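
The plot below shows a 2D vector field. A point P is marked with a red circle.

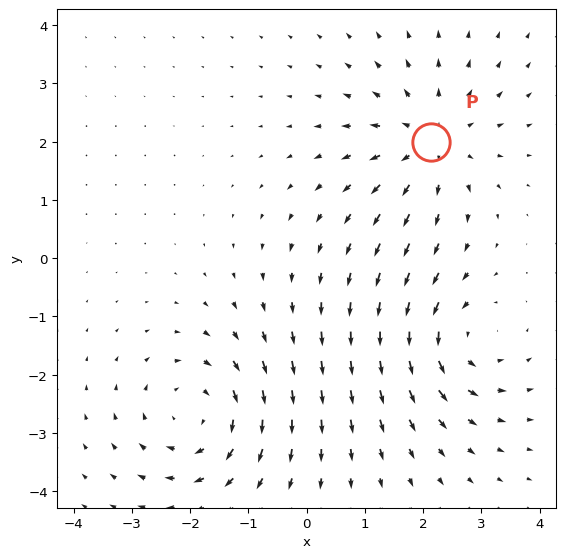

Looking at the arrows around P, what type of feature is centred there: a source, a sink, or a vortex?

At P (2.1, 2.0) the arrows spread outward. Divergence about +5, curl ≈0 — positive divergence with near-zero curl is a source.

source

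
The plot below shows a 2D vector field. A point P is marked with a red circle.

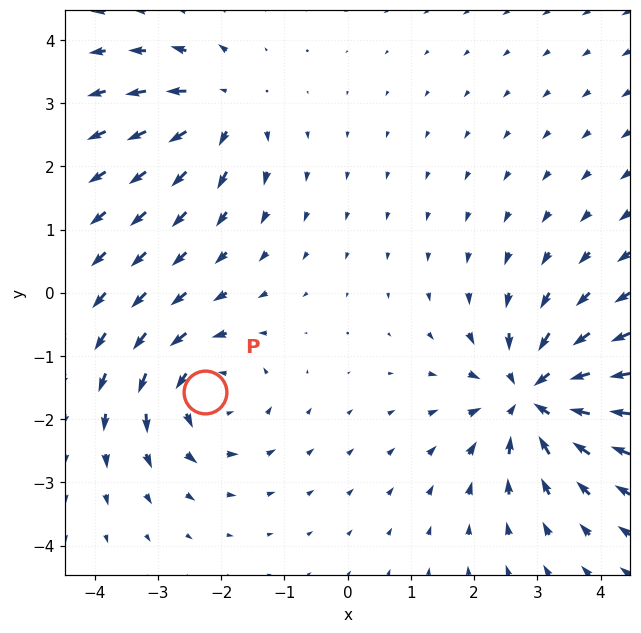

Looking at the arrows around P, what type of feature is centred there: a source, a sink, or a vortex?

vortex

At P (-2.3, -1.6) the arrows circulate counterclockwise. Divergence ≈0, curl about +4 — near-zero divergence with nonzero curl is a vortex.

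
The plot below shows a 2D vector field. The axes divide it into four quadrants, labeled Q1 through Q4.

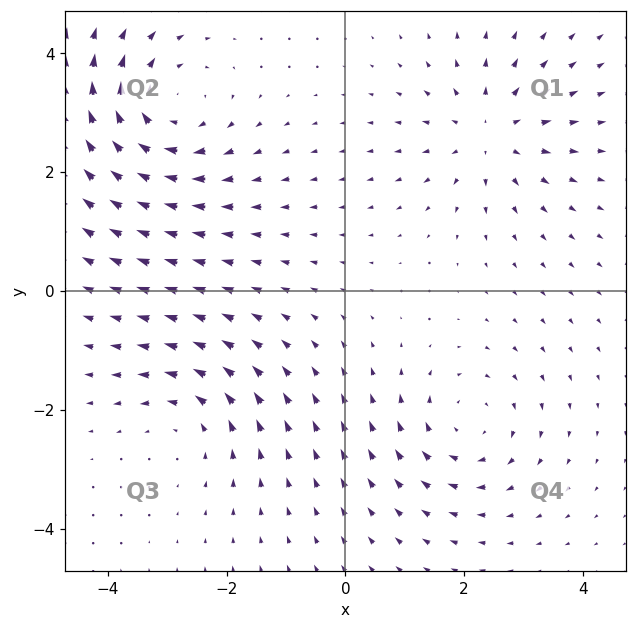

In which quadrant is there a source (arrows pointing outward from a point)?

The source sits at approximately (2.4, 2.7), which lies in quadrant Q1. The divergence there is about +3, positive as expected for a source.

Q1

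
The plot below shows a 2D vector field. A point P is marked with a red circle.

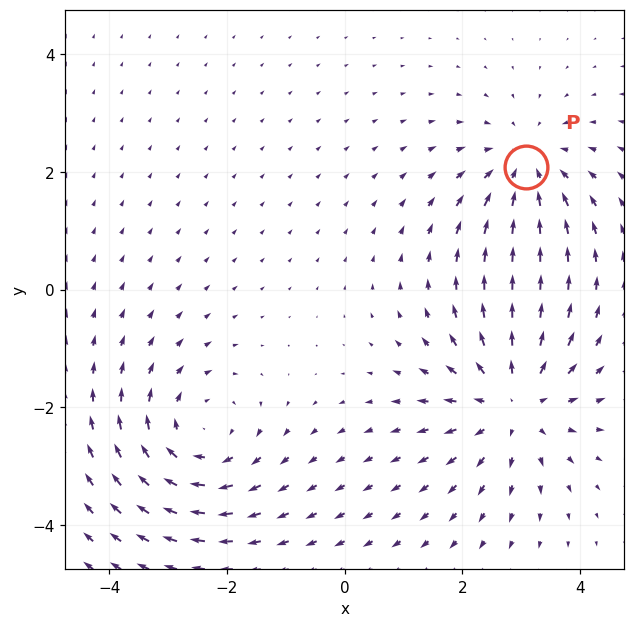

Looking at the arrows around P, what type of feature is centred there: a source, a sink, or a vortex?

sink

At P (3.1, 2.1) the arrows converge inward. Divergence about -3, curl ≈0 — negative divergence with near-zero curl is a sink.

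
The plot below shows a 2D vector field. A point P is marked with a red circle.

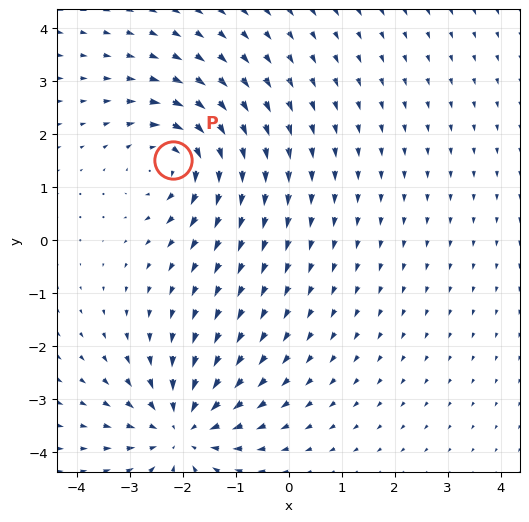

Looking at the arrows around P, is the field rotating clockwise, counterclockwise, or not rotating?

Near P at (-2.2, 1.5) the arrows circulate clockwise. The curl (z-component) there is about -3; negative curl means clockwise rotation.

clockwise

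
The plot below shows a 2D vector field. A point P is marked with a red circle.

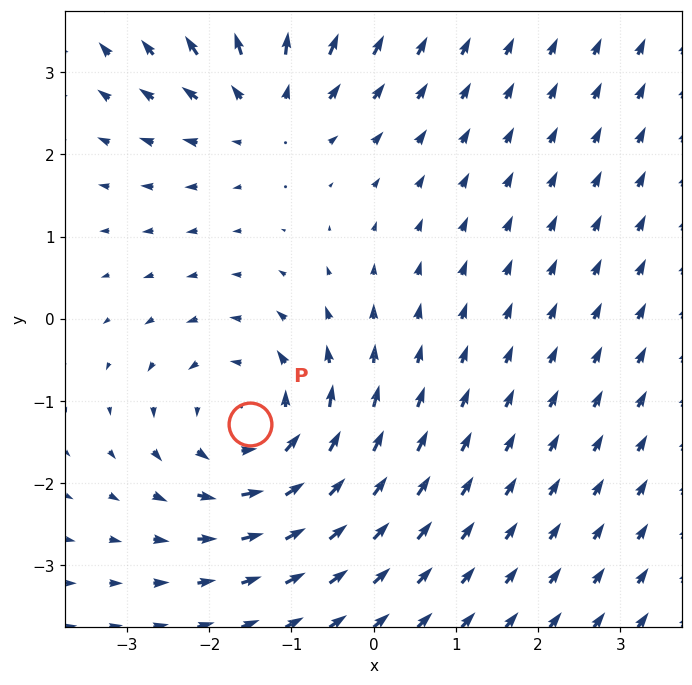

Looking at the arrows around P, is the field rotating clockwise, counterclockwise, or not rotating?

Near P at (-1.5, -1.3) the arrows circulate counterclockwise. The curl (z-component) there is about +3; positive curl means counterclockwise rotation.

counterclockwise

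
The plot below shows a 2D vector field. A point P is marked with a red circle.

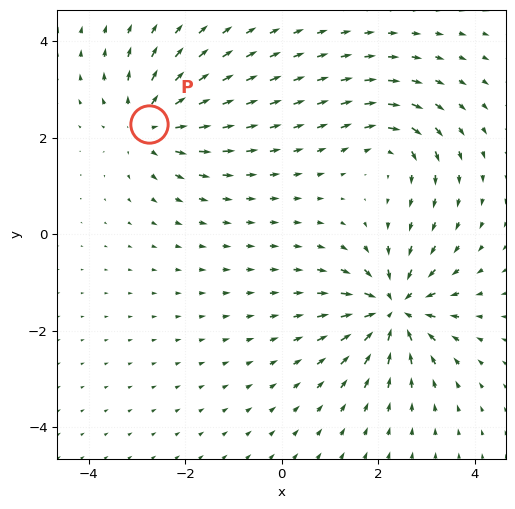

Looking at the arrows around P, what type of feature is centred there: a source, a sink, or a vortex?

At P (-2.8, 2.3) the arrows spread outward. Divergence about +4, curl ≈0 — positive divergence with near-zero curl is a source.

source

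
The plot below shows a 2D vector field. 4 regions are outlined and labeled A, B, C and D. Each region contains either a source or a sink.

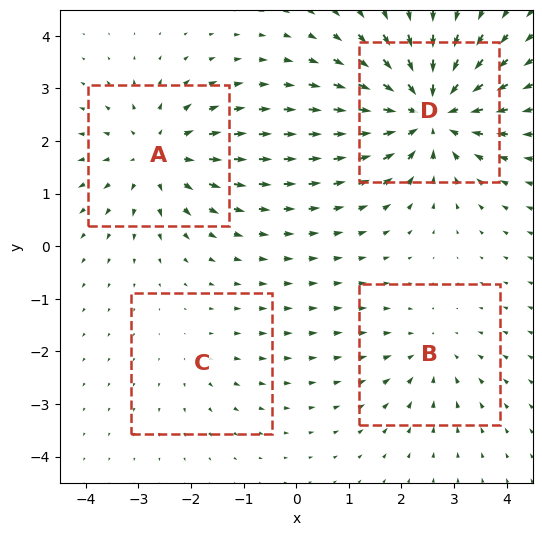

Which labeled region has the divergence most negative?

Divergence at each region's feature centre — A: about +5, B: about -3, C: about +2, D: about -7. Region D is most negative.

D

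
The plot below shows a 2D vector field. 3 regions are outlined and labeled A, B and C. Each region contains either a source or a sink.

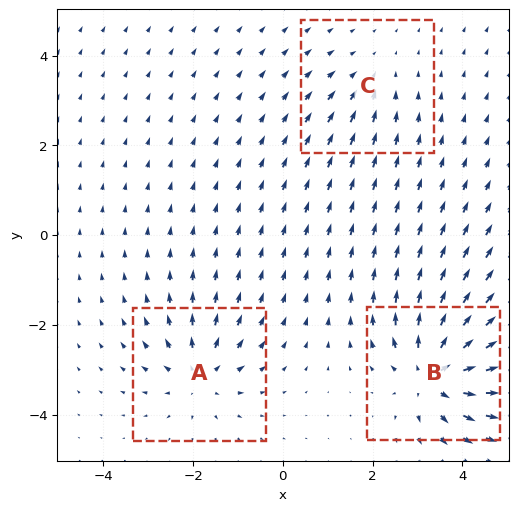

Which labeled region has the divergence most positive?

Divergence at each region's feature centre — A: about +4, B: about +6, C: about -2. Region B is most positive.

B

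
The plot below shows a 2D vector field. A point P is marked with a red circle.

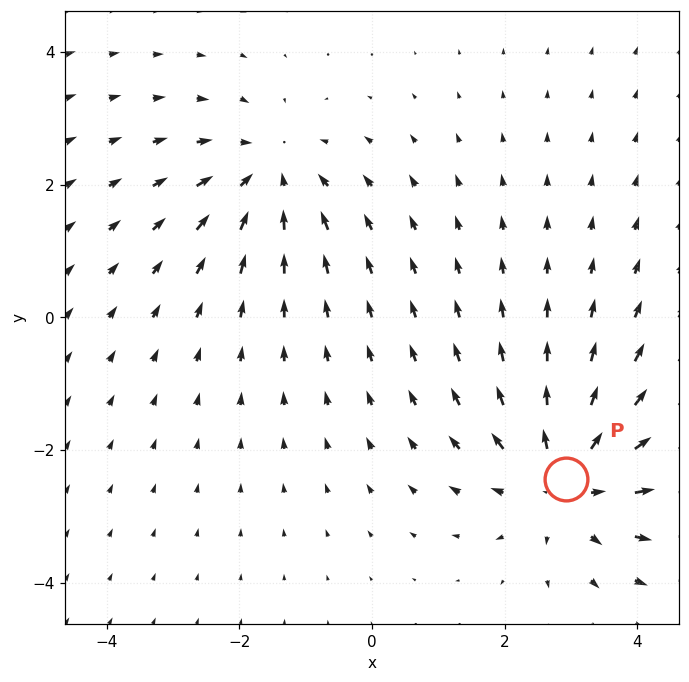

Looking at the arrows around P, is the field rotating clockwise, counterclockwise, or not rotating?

Near P at (2.9, -2.4) the arrows show no circulation. The curl there is ≈0.

not rotating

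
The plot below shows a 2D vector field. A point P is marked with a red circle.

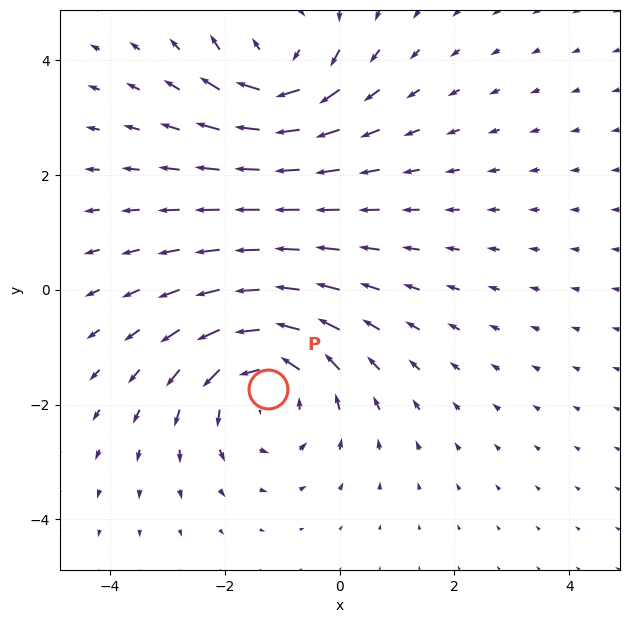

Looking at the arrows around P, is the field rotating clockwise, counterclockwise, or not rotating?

counterclockwise

Near P at (-1.2, -1.7) the arrows circulate counterclockwise. The curl (z-component) there is about +4; positive curl means counterclockwise rotation.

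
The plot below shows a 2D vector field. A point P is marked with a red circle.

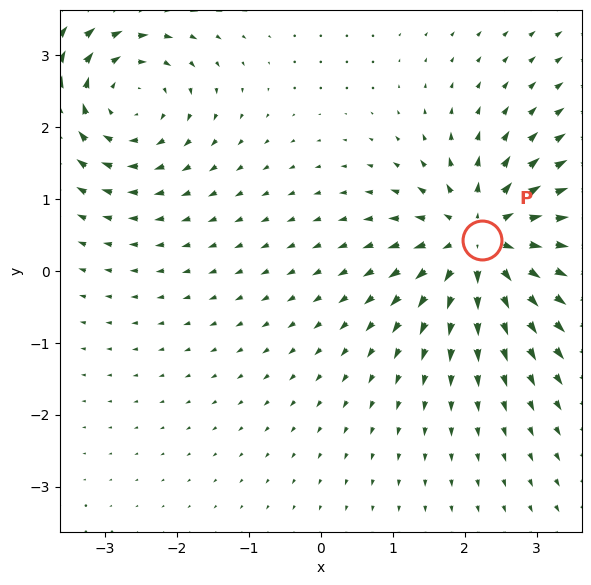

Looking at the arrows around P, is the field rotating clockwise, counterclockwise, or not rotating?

not rotating

Near P at (2.2, 0.4) the arrows show no circulation. The curl there is ≈0.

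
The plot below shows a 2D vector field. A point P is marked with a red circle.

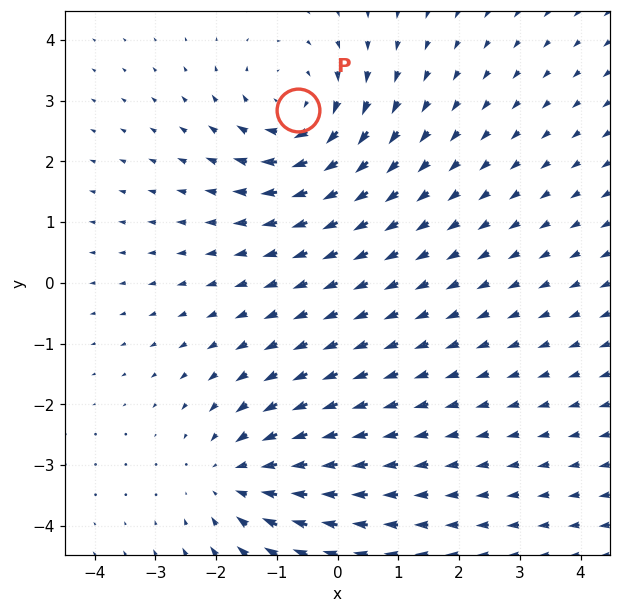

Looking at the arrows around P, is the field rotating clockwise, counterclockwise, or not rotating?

clockwise

Near P at (-0.6, 2.8) the arrows circulate clockwise. The curl (z-component) there is about -3; negative curl means clockwise rotation.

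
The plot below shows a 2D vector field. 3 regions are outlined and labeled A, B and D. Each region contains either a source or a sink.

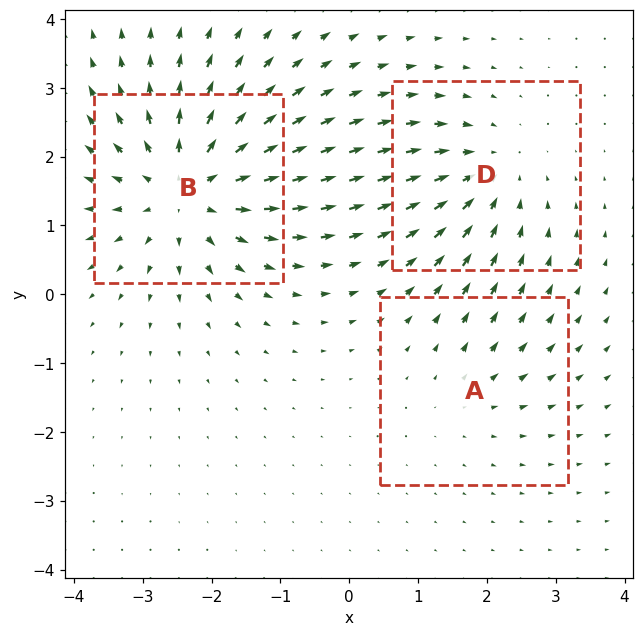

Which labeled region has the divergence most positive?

Divergence at each region's feature centre — A: about +2, B: about +5, D: about -3. Region B is most positive.

B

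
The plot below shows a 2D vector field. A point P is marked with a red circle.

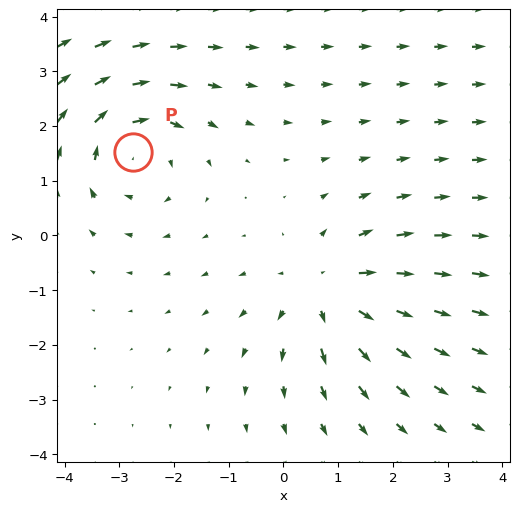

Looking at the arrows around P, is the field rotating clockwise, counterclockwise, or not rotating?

clockwise

Near P at (-2.7, 1.5) the arrows circulate clockwise. The curl (z-component) there is about -3; negative curl means clockwise rotation.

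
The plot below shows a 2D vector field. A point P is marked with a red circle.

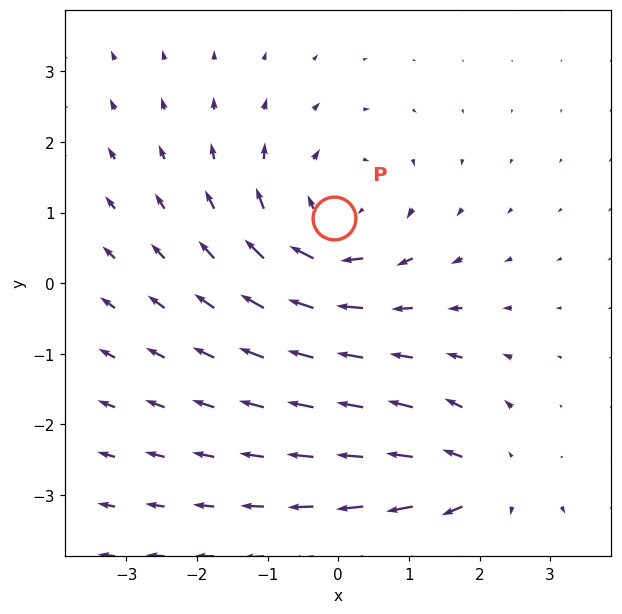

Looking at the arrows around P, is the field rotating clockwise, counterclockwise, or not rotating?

clockwise

Near P at (-0.1, 0.9) the arrows circulate clockwise. The curl (z-component) there is about -3; negative curl means clockwise rotation.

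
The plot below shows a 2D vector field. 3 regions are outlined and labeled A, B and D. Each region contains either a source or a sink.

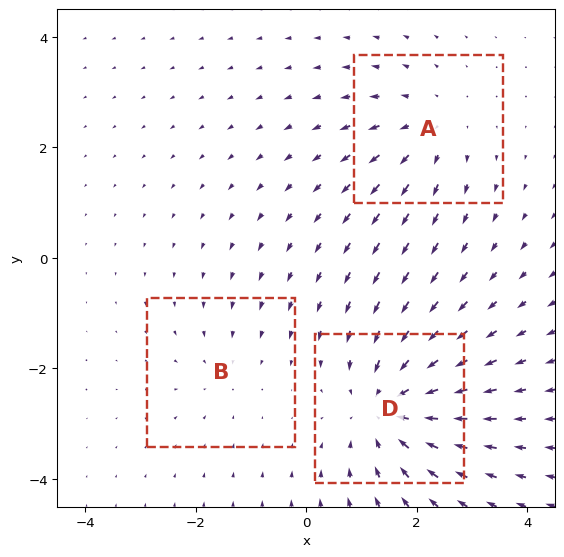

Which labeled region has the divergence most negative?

Divergence at each region's feature centre — A: about +3, B: about -2, D: about -4. Region D is most negative.

D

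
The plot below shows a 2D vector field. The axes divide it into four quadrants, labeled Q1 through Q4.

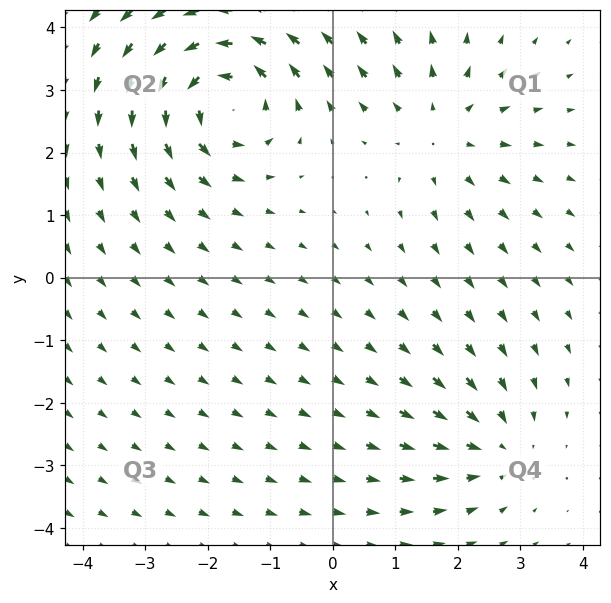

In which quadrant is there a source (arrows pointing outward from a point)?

The source sits at approximately (1.7, 2.4), which lies in quadrant Q1. The divergence there is about +3, positive as expected for a source.

Q1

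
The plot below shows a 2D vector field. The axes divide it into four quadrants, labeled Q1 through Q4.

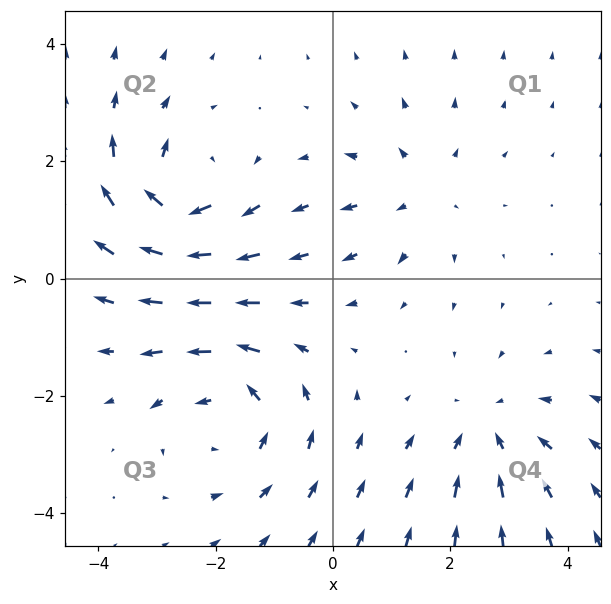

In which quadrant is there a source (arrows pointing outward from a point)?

Q1

The source sits at approximately (1.5, 1.5), which lies in quadrant Q1. The divergence there is about +3, positive as expected for a source.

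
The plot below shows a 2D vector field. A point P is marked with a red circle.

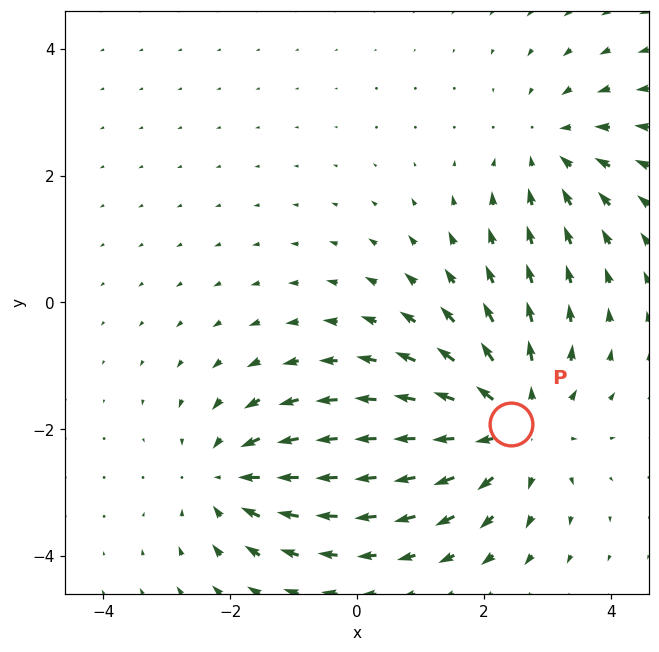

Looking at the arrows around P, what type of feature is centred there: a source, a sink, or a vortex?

At P (2.4, -1.9) the arrows spread outward. Divergence about +4, curl ≈0 — positive divergence with near-zero curl is a source.

source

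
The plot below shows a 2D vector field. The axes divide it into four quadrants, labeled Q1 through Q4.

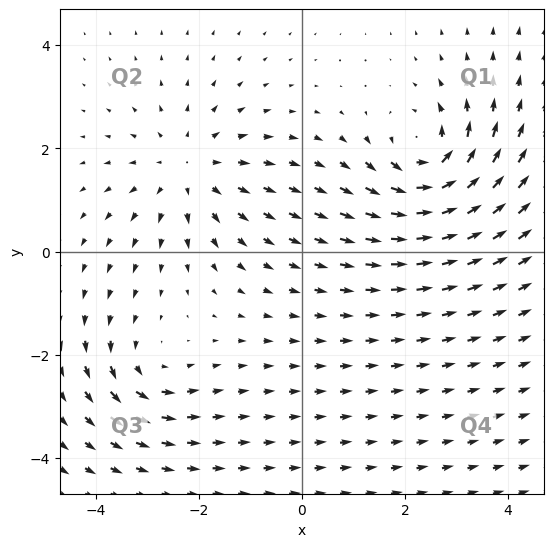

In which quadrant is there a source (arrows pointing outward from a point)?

Q2

The source sits at approximately (-2.2, 1.6), which lies in quadrant Q2. The divergence there is about +3, positive as expected for a source.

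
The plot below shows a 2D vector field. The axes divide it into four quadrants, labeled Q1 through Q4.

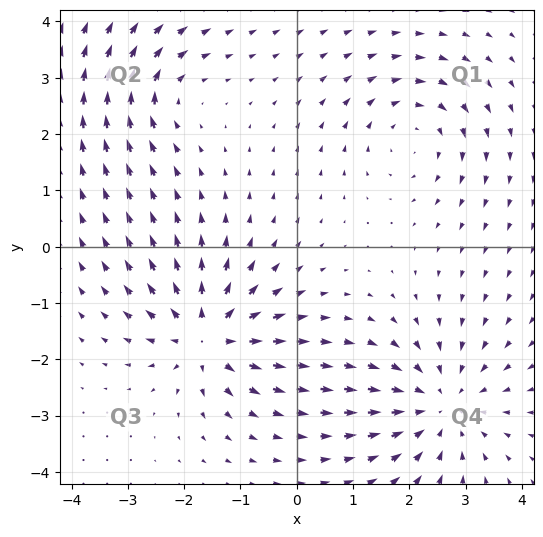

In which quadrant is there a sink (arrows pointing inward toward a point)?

The sink sits at approximately (2.6, -2.8), which lies in quadrant Q4. The divergence there is about -4, negative as expected for a sink.

Q4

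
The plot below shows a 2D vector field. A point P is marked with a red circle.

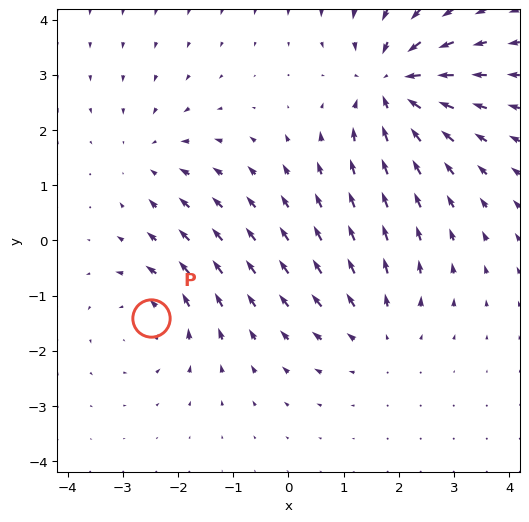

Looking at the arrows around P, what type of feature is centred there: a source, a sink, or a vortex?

vortex

At P (-2.5, -1.4) the arrows circulate counterclockwise. Divergence ≈0, curl about +3 — near-zero divergence with nonzero curl is a vortex.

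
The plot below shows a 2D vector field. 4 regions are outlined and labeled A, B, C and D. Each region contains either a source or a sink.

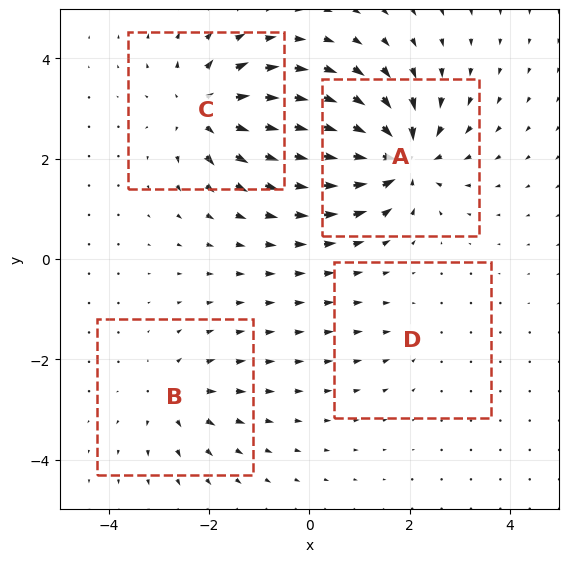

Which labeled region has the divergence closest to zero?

Divergence at each region's feature centre — A: about -8, B: about +4, C: about +7, D: about -2. Region D is closest to zero.

D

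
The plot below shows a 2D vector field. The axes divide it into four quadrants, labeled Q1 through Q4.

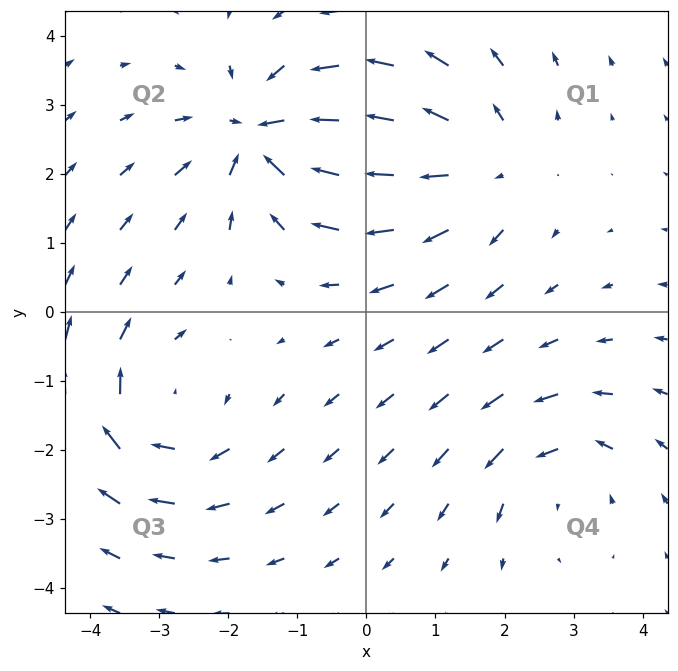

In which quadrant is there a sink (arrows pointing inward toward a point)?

The sink sits at approximately (-1.5, 2.6), which lies in quadrant Q2. The divergence there is about -6, negative as expected for a sink.

Q2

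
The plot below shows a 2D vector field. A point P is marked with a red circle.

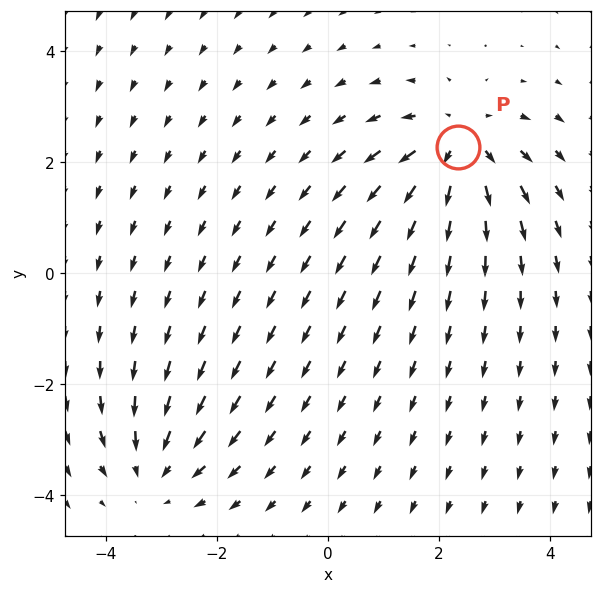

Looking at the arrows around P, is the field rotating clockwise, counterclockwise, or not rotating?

Near P at (2.3, 2.3) the arrows show no circulation. The curl there is ≈0.

not rotating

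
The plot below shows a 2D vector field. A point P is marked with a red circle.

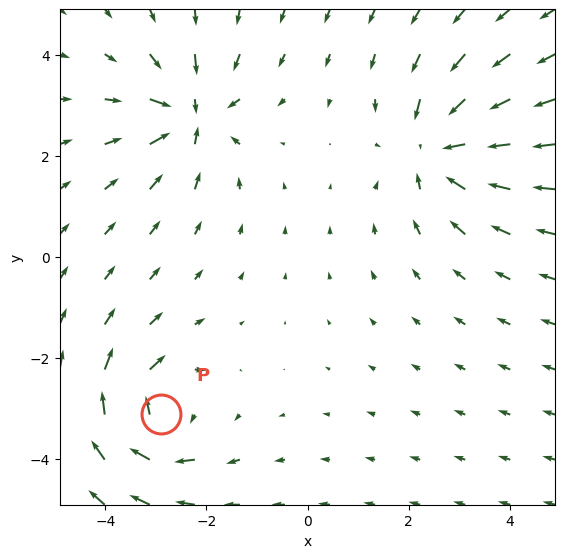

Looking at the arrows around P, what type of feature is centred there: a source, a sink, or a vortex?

At P (-2.9, -3.1) the arrows circulate clockwise. Divergence ≈0, curl about -6 — near-zero divergence with nonzero curl is a vortex.

vortex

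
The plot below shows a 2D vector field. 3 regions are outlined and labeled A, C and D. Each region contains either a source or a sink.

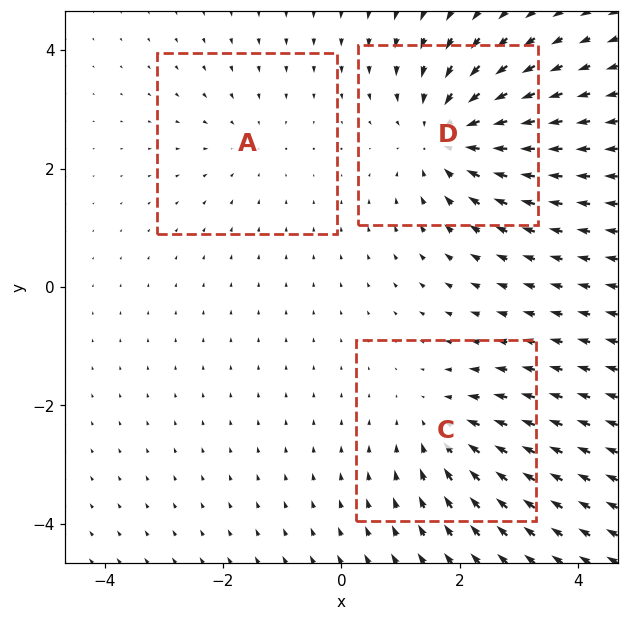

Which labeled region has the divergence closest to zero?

A

Divergence at each region's feature centre — A: about -2, C: about -3, D: about -4. Region A is closest to zero.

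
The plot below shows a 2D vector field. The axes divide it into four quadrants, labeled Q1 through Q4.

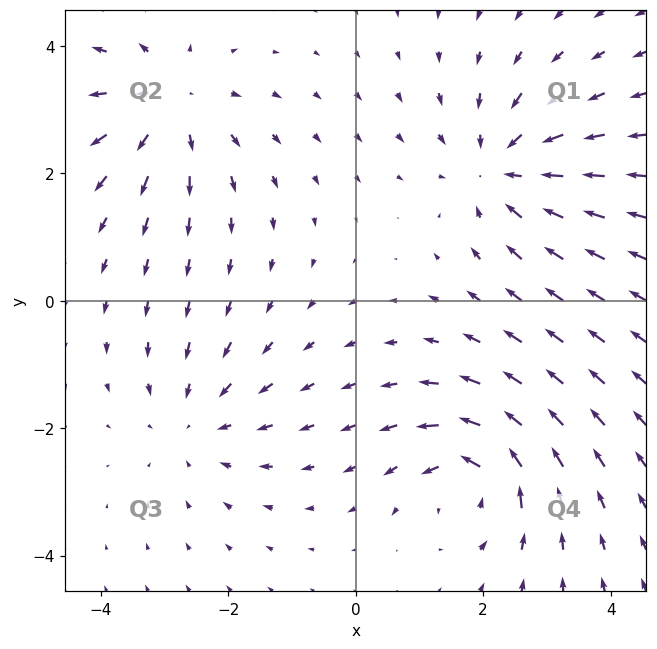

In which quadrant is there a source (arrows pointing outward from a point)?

Q2

The source sits at approximately (-2.9, 3.1), which lies in quadrant Q2. The divergence there is about +4, positive as expected for a source.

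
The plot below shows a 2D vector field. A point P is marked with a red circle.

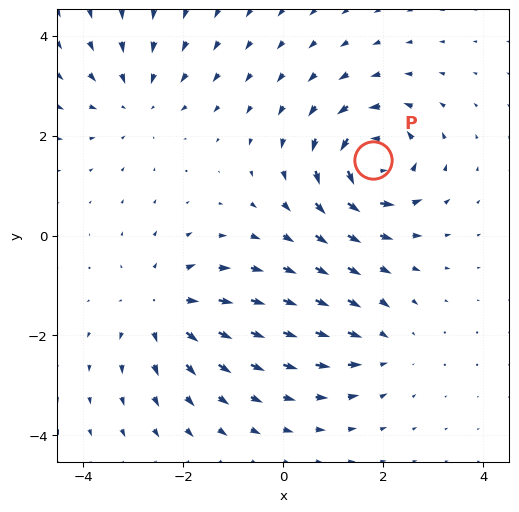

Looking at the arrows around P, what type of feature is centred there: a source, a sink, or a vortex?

At P (1.8, 1.5) the arrows circulate counterclockwise. Divergence ≈0, curl about +7 — near-zero divergence with nonzero curl is a vortex.

vortex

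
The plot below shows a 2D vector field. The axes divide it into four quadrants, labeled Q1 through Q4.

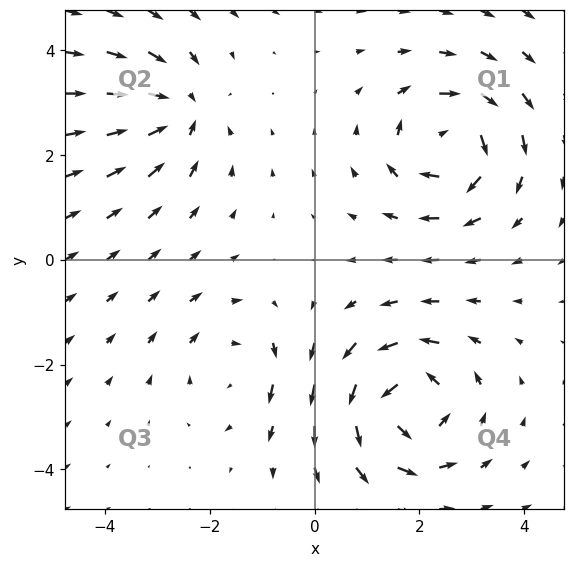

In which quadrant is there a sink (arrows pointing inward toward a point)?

The sink sits at approximately (-2.5, 2.8), which lies in quadrant Q2. The divergence there is about -5, negative as expected for a sink.

Q2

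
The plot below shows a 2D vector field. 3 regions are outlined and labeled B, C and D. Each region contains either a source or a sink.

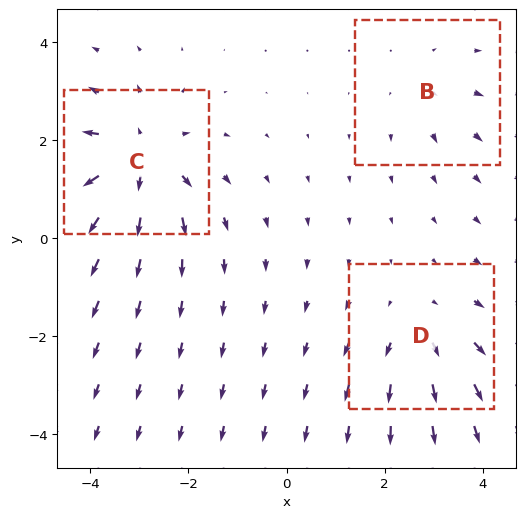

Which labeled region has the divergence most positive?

Divergence at each region's feature centre — B: about +2, C: about +5, D: about +3. Region C is most positive.

C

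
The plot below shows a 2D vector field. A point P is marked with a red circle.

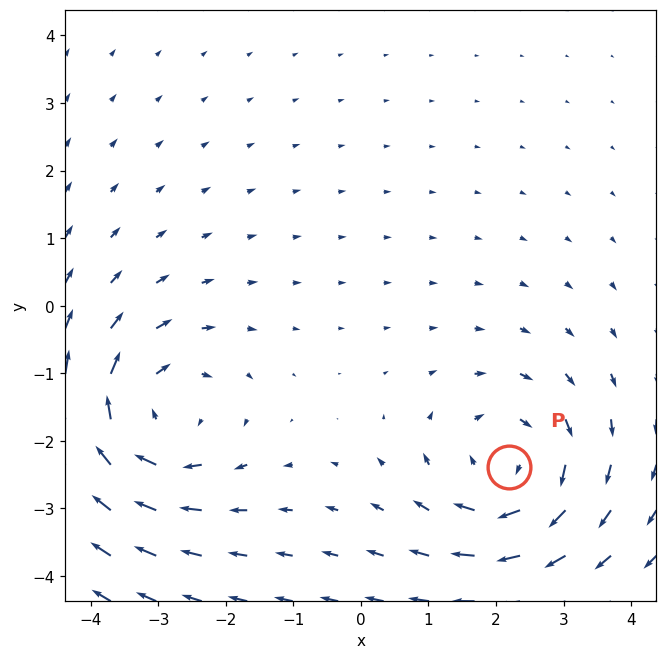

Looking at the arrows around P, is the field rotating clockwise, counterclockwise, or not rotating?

clockwise

Near P at (2.2, -2.4) the arrows circulate clockwise. The curl (z-component) there is about -4; negative curl means clockwise rotation.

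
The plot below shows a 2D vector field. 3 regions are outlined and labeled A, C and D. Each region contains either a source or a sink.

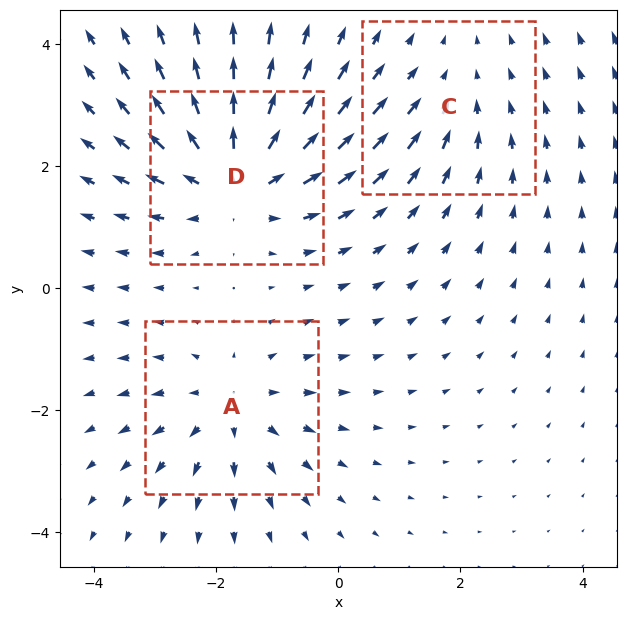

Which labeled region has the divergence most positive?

D

Divergence at each region's feature centre — A: about +3, C: about -2, D: about +5. Region D is most positive.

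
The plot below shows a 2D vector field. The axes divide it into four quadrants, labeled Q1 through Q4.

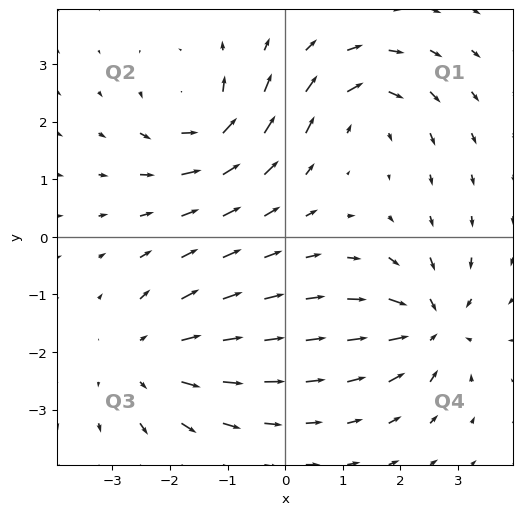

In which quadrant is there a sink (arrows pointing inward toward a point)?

The sink sits at approximately (2.5, -1.5), which lies in quadrant Q4. The divergence there is about -7, negative as expected for a sink.

Q4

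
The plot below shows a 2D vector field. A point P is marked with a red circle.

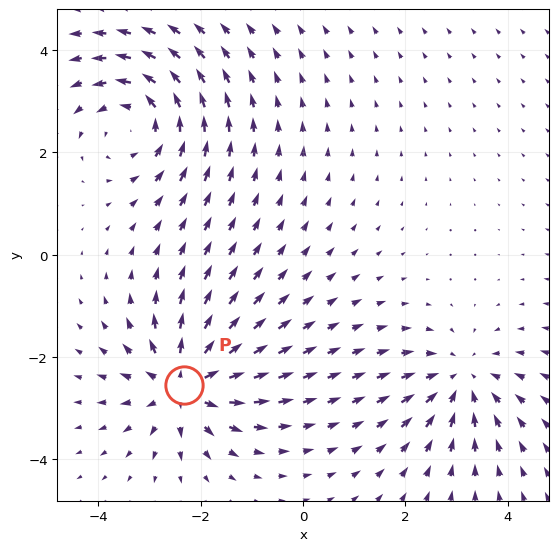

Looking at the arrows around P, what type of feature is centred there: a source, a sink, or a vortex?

source

At P (-2.3, -2.5) the arrows spread outward. Divergence about +6, curl ≈0 — positive divergence with near-zero curl is a source.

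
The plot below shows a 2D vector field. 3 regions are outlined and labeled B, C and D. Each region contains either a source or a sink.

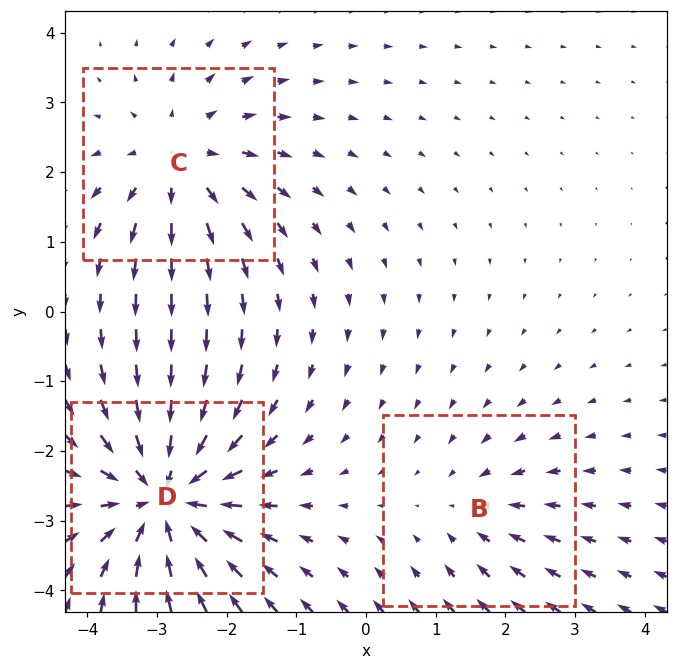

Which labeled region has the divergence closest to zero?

B

Divergence at each region's feature centre — B: about -2, C: about +3, D: about -5. Region B is closest to zero.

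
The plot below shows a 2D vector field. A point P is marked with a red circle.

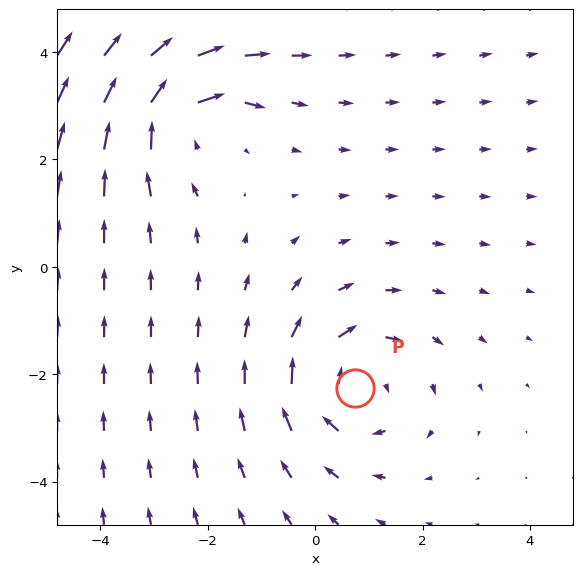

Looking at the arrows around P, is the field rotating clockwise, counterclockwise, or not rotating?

clockwise

Near P at (0.7, -2.3) the arrows circulate clockwise. The curl (z-component) there is about -4; negative curl means clockwise rotation.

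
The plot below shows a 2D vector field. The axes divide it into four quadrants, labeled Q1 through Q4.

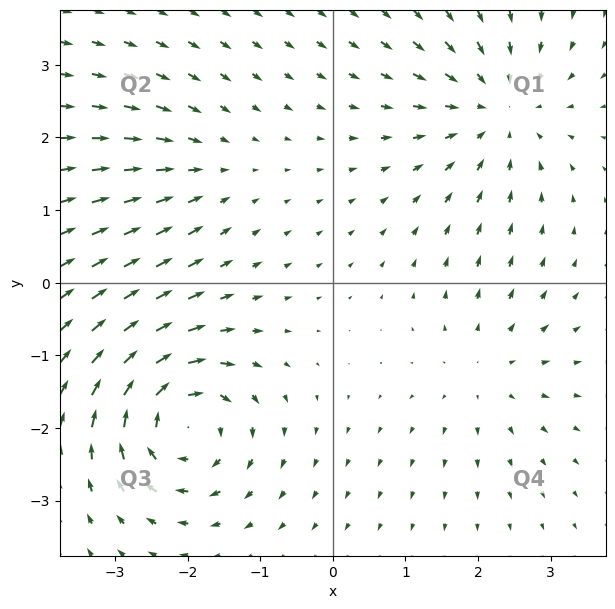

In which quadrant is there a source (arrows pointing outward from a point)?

The source sits at approximately (2.1, -1.2), which lies in quadrant Q4. The divergence there is about +3, positive as expected for a source.

Q4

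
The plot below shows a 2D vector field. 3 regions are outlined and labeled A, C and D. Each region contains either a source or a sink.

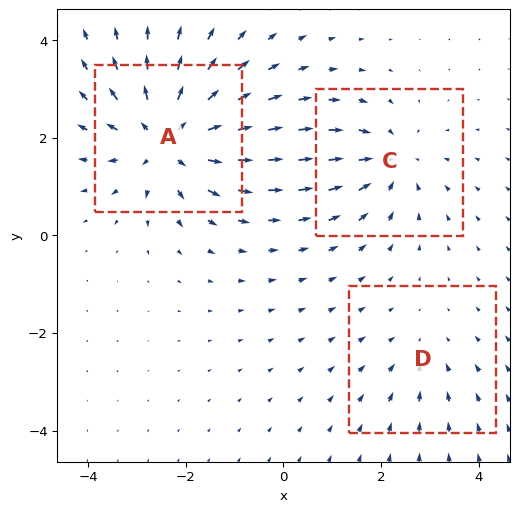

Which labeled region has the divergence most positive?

Divergence at each region's feature centre — A: about +5, C: about -3, D: about -2. Region A is most positive.

A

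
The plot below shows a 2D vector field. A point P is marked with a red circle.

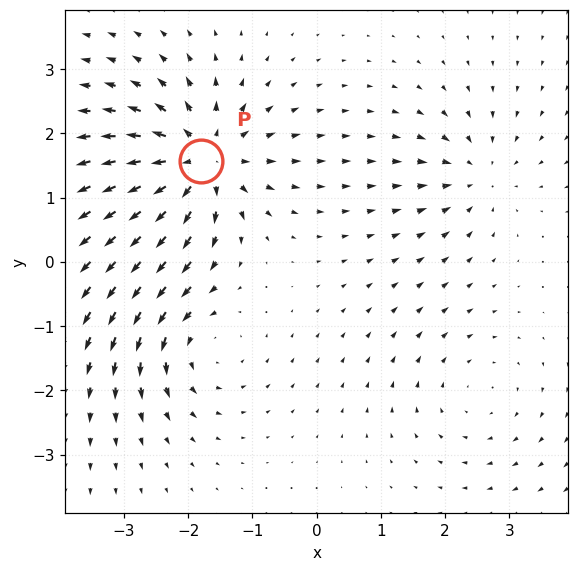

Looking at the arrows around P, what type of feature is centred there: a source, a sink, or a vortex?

source

At P (-1.8, 1.6) the arrows spread outward. Divergence about +7, curl ≈0 — positive divergence with near-zero curl is a source.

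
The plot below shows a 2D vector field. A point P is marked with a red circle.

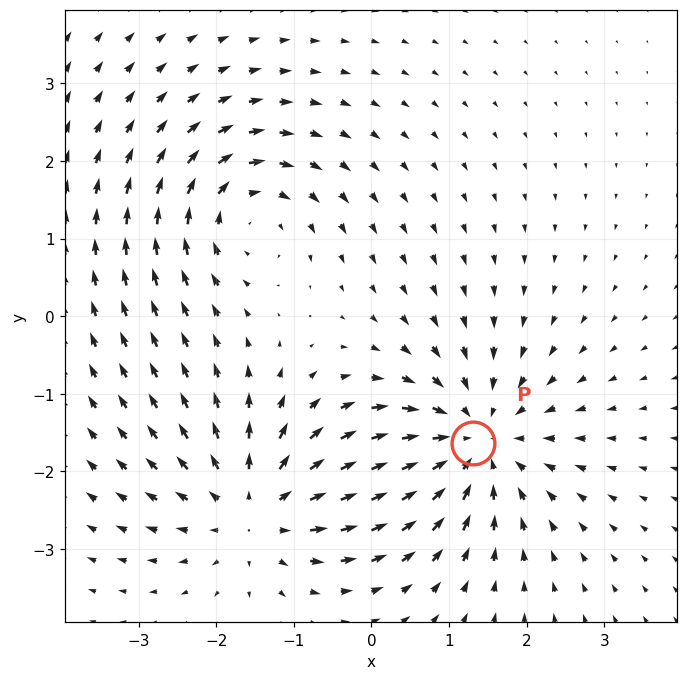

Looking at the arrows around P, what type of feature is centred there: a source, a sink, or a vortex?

At P (1.3, -1.6) the arrows converge inward. Divergence about -5, curl ≈0 — negative divergence with near-zero curl is a sink.

sink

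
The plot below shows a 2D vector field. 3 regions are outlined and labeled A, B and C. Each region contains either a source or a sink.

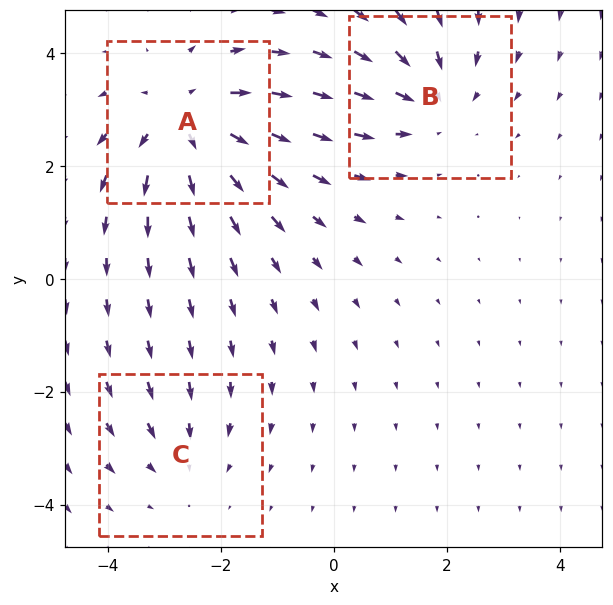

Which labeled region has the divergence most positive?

A

Divergence at each region's feature centre — A: about +4, B: about -3, C: about -2. Region A is most positive.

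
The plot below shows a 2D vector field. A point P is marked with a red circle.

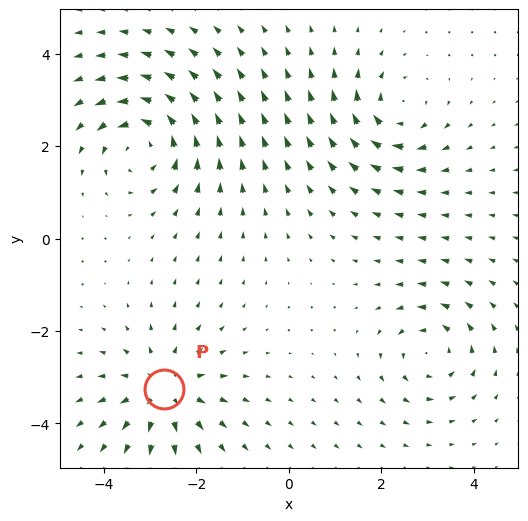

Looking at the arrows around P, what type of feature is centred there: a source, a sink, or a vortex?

At P (-2.7, -3.3) the arrows spread outward. Divergence about +4, curl ≈0 — positive divergence with near-zero curl is a source.

source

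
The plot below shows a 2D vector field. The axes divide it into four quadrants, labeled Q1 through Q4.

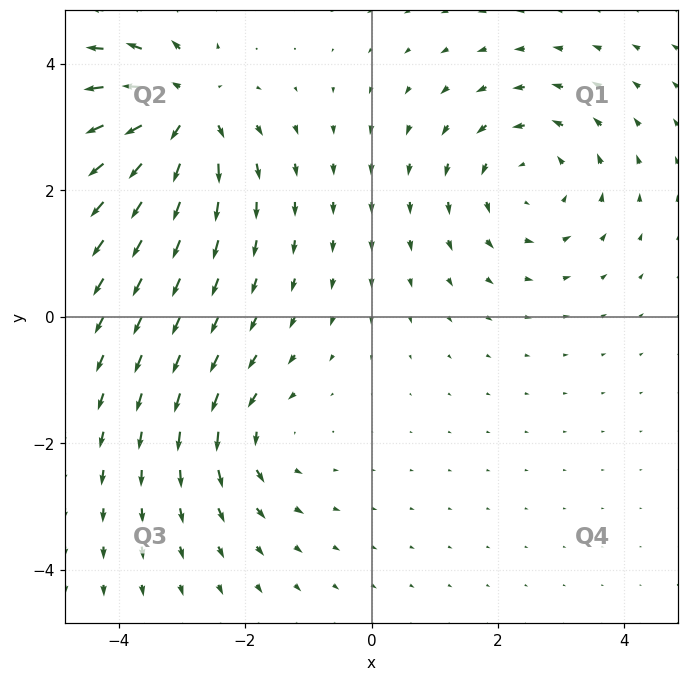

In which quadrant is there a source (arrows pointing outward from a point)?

Q2

The source sits at approximately (-3.0, 3.2), which lies in quadrant Q2. The divergence there is about +6, positive as expected for a source.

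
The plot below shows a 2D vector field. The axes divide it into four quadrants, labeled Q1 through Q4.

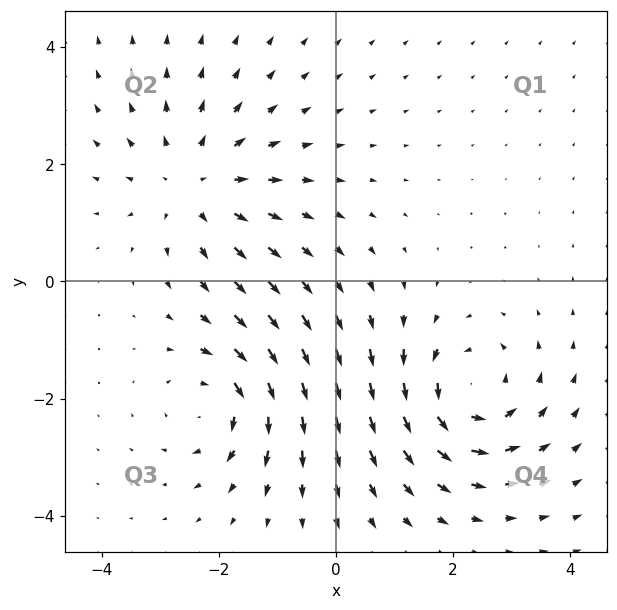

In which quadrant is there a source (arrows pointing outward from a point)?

The source sits at approximately (-2.4, 1.6), which lies in quadrant Q2. The divergence there is about +4, positive as expected for a source.

Q2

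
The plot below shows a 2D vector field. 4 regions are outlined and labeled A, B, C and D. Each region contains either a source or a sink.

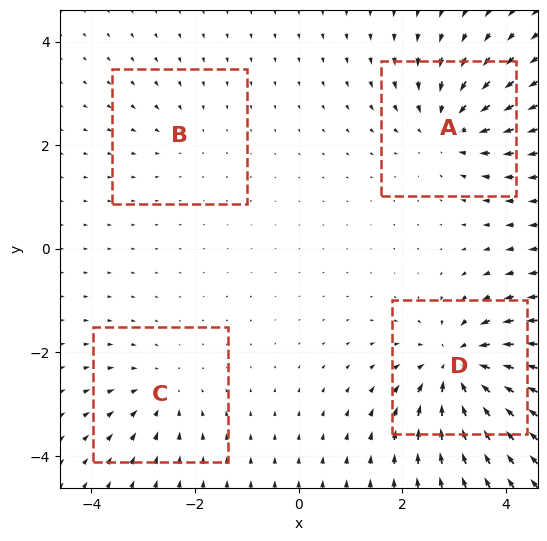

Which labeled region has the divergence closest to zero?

B

Divergence at each region's feature centre — A: about -6, B: about -2, C: about -4, D: about -8. Region B is closest to zero.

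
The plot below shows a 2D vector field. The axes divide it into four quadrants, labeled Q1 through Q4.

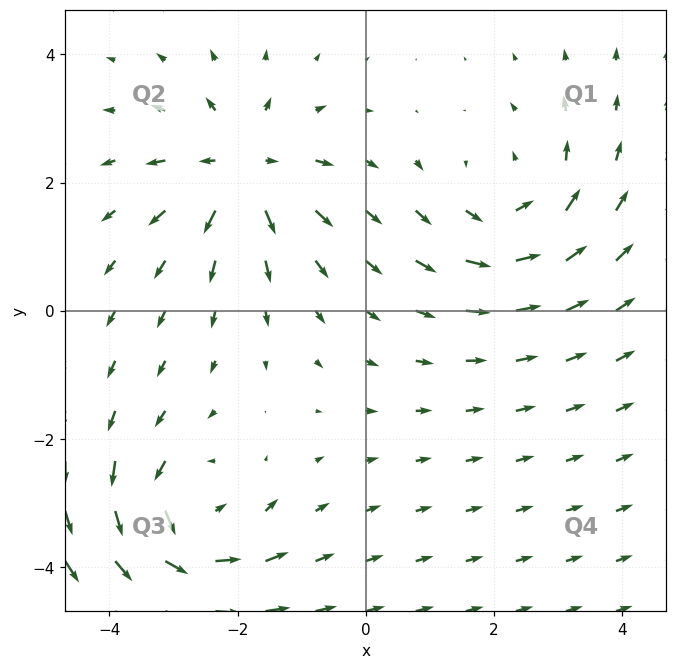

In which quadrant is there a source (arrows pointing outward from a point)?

The source sits at approximately (-1.9, 2.2), which lies in quadrant Q2. The divergence there is about +6, positive as expected for a source.

Q2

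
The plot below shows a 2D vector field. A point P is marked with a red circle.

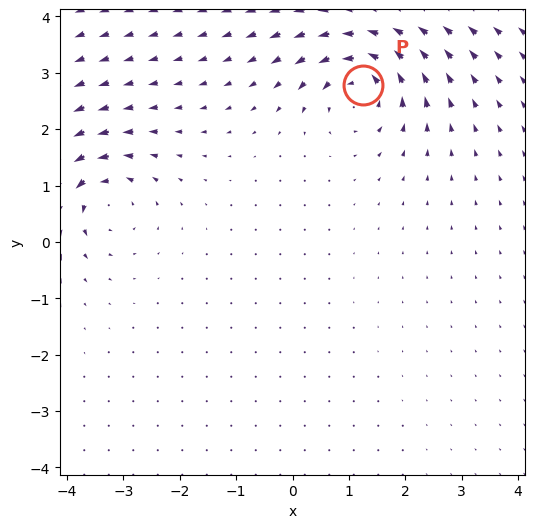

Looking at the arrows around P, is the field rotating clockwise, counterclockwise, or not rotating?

counterclockwise

Near P at (1.3, 2.8) the arrows circulate counterclockwise. The curl (z-component) there is about +6; positive curl means counterclockwise rotation.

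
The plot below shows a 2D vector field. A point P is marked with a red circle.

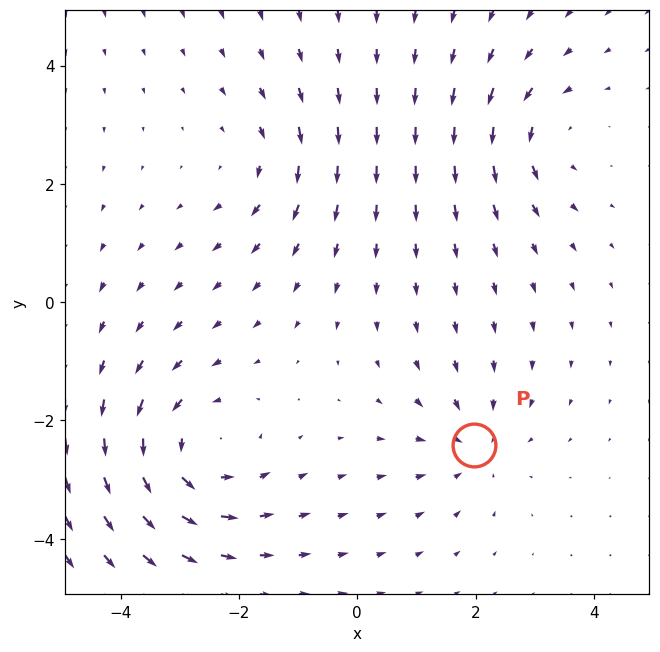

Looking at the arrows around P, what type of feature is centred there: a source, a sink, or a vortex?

At P (2.0, -2.4) the arrows converge inward. Divergence about -3, curl ≈0 — negative divergence with near-zero curl is a sink.

sink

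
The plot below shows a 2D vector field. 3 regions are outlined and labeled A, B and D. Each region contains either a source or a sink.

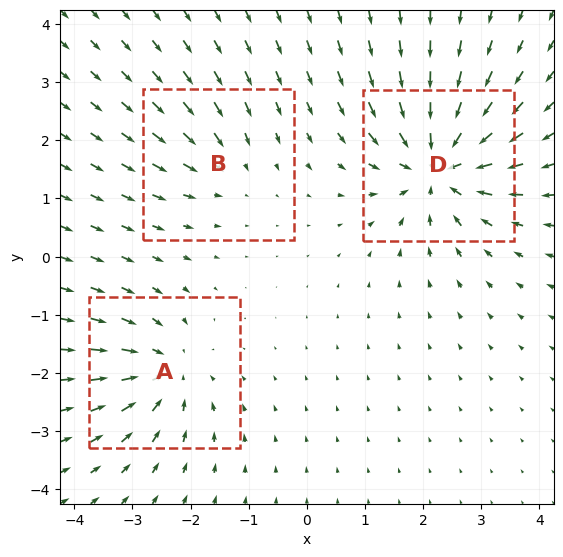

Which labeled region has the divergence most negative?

Divergence at each region's feature centre — A: about -4, B: about -2, D: about -6. Region D is most negative.

D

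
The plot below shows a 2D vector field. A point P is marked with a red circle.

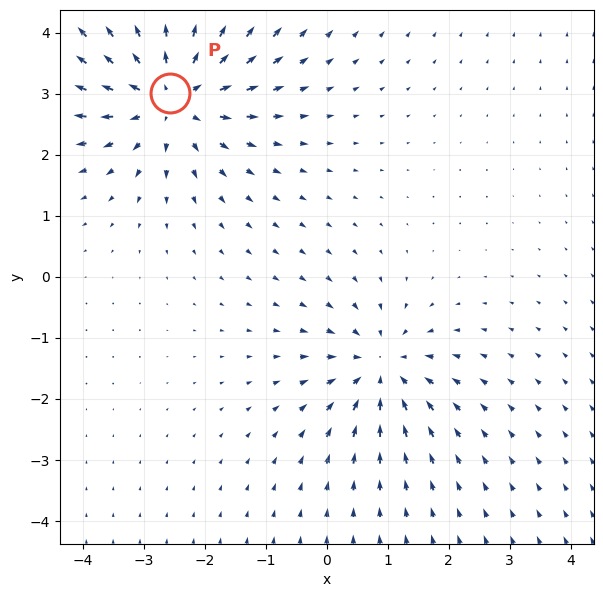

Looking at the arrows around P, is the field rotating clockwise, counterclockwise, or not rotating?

not rotating

Near P at (-2.6, 3.0) the arrows show no circulation. The curl there is ≈0.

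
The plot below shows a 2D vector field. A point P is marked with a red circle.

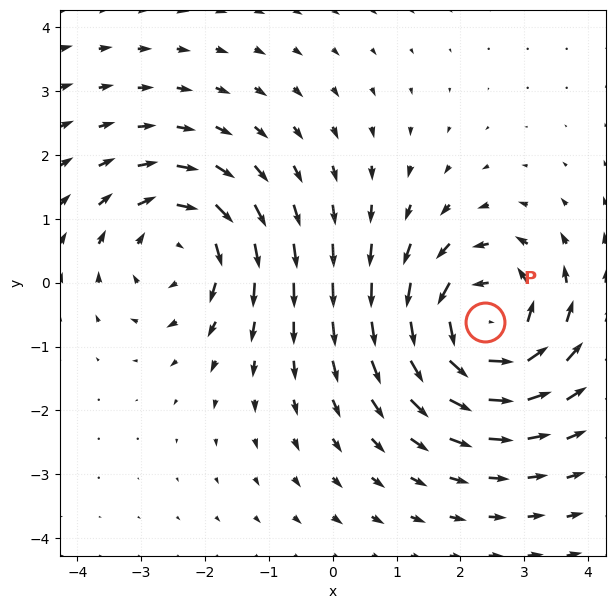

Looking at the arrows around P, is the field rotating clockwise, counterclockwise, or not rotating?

Near P at (2.4, -0.6) the arrows circulate counterclockwise. The curl (z-component) there is about +5; positive curl means counterclockwise rotation.

counterclockwise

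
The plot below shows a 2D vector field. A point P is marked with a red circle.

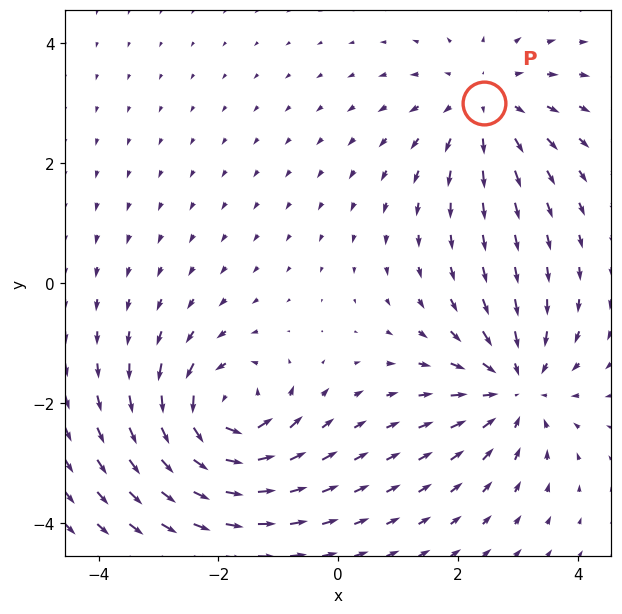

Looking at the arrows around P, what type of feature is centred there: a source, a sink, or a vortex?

At P (2.4, 3.0) the arrows spread outward. Divergence about +3, curl ≈0 — positive divergence with near-zero curl is a source.

source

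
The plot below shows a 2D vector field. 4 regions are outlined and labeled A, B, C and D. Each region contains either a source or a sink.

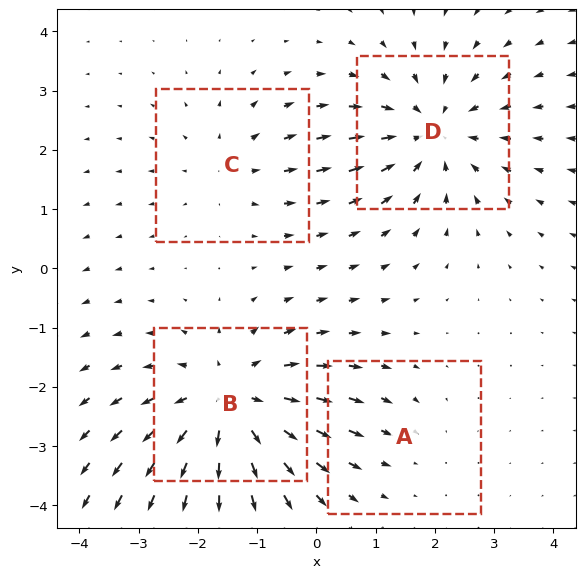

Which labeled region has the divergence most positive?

B

Divergence at each region's feature centre — A: about -2, B: about +5, C: about +3, D: about -5. Region B is most positive.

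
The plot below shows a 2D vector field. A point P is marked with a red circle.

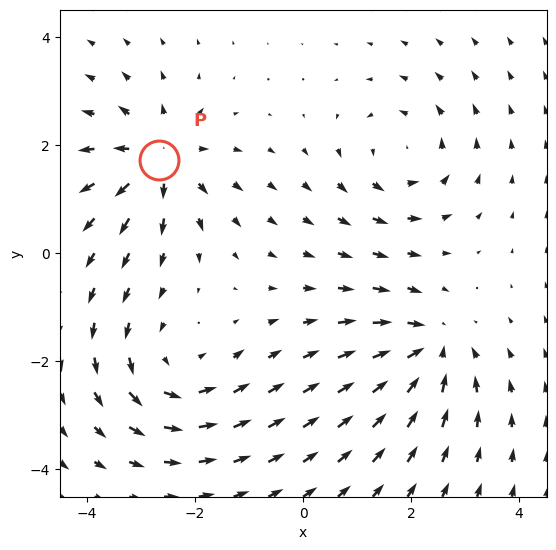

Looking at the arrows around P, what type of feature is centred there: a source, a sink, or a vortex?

At P (-2.7, 1.7) the arrows spread outward. Divergence about +6, curl ≈0 — positive divergence with near-zero curl is a source.

source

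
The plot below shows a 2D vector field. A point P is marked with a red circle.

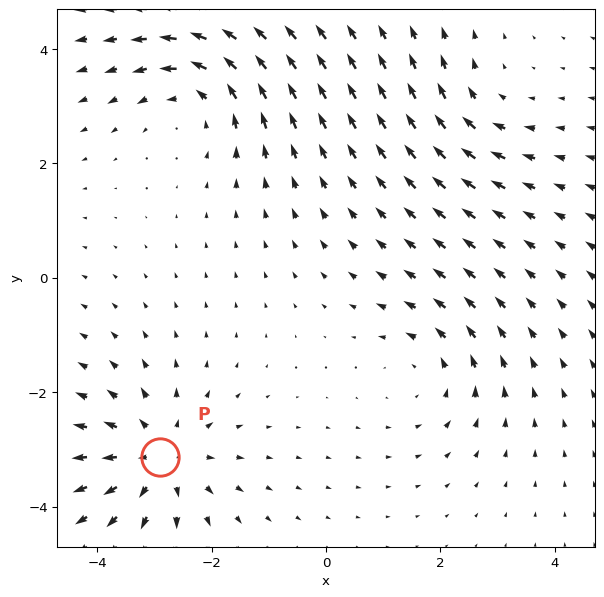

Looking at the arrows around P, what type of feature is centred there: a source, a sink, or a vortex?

At P (-2.9, -3.1) the arrows spread outward. Divergence about +5, curl ≈0 — positive divergence with near-zero curl is a source.

source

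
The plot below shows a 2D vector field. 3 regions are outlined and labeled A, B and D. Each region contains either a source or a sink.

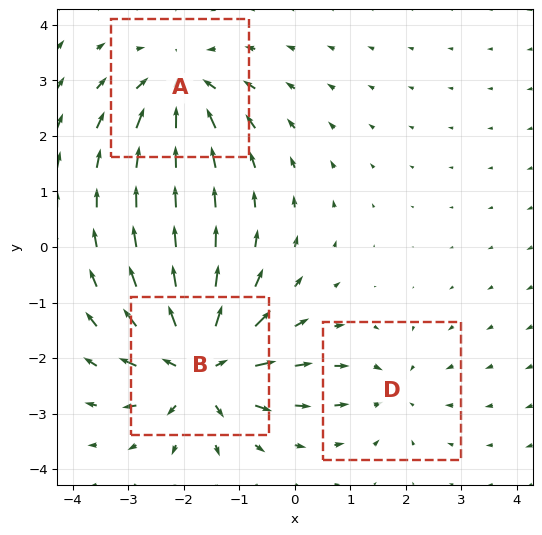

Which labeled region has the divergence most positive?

Divergence at each region's feature centre — A: about -4, B: about +5, D: about -2. Region B is most positive.

B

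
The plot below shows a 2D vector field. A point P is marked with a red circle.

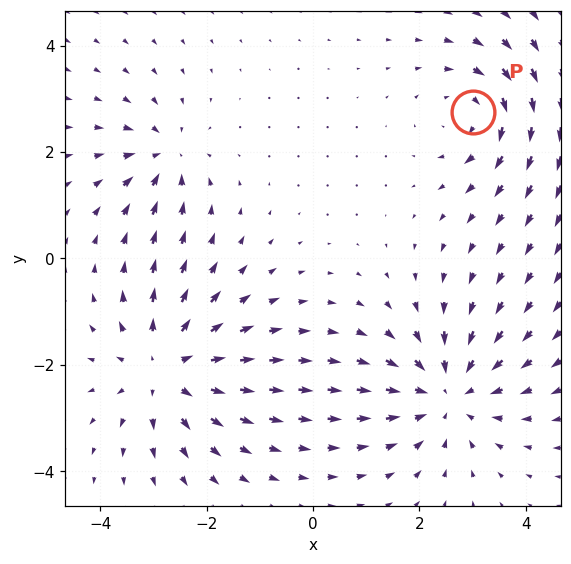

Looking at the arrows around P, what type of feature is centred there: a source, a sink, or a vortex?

vortex

At P (3.0, 2.8) the arrows circulate clockwise. Divergence ≈0, curl about -4 — near-zero divergence with nonzero curl is a vortex.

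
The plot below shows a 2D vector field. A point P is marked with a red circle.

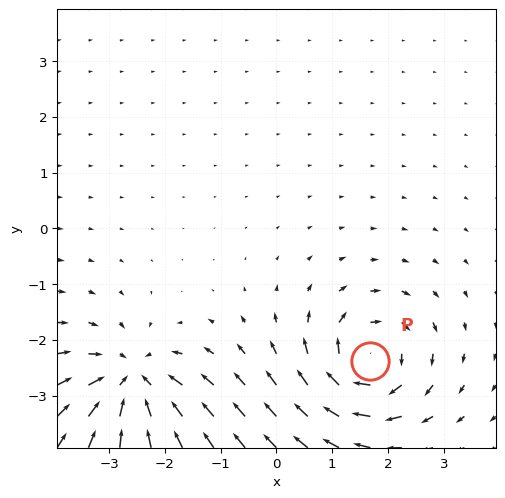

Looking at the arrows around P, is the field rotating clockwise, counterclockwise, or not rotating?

Near P at (1.7, -2.4) the arrows circulate clockwise. The curl (z-component) there is about -7; negative curl means clockwise rotation.

clockwise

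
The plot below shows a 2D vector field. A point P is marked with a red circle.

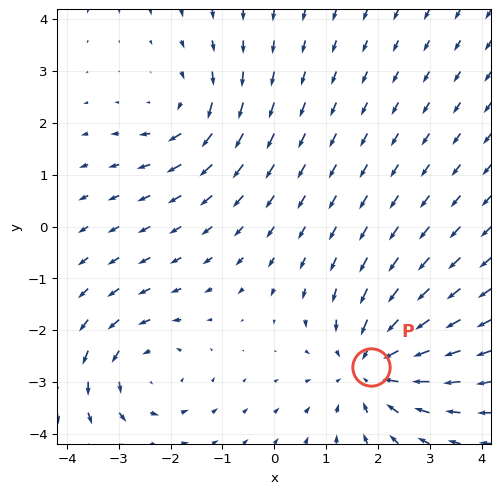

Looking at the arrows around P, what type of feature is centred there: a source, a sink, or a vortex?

At P (1.9, -2.7) the arrows converge inward. Divergence about -4, curl ≈0 — negative divergence with near-zero curl is a sink.

sink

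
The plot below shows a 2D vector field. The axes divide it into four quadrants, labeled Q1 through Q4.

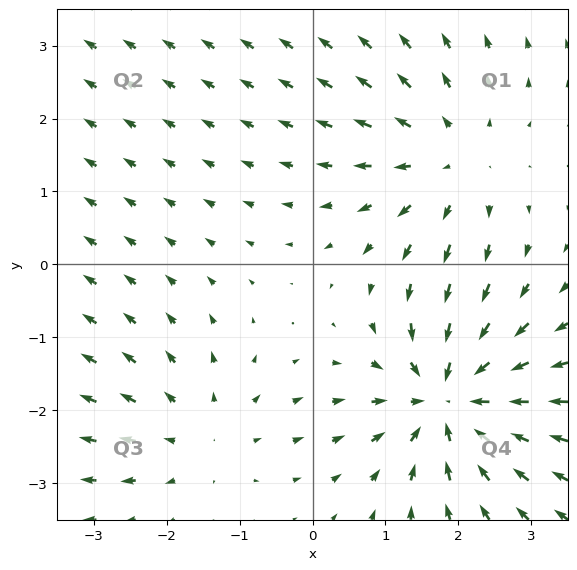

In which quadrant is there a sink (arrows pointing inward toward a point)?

The sink sits at approximately (1.9, -1.8), which lies in quadrant Q4. The divergence there is about -5, negative as expected for a sink.

Q4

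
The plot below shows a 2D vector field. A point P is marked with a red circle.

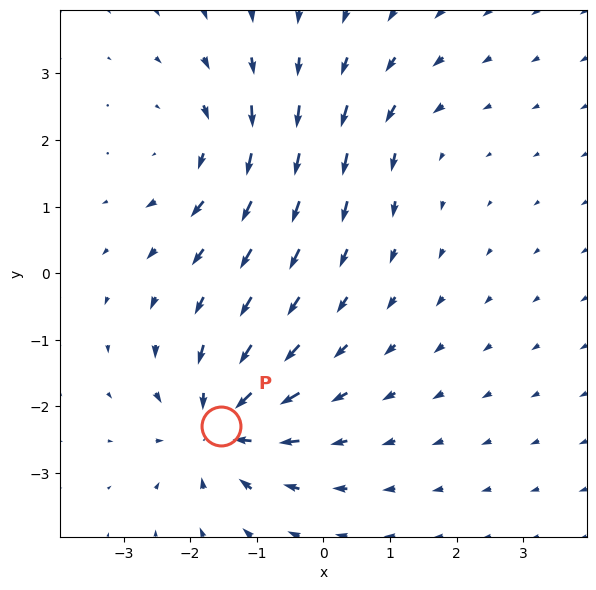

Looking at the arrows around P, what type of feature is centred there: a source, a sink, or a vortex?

At P (-1.5, -2.3) the arrows converge inward. Divergence about -6, curl ≈0 — negative divergence with near-zero curl is a sink.

sink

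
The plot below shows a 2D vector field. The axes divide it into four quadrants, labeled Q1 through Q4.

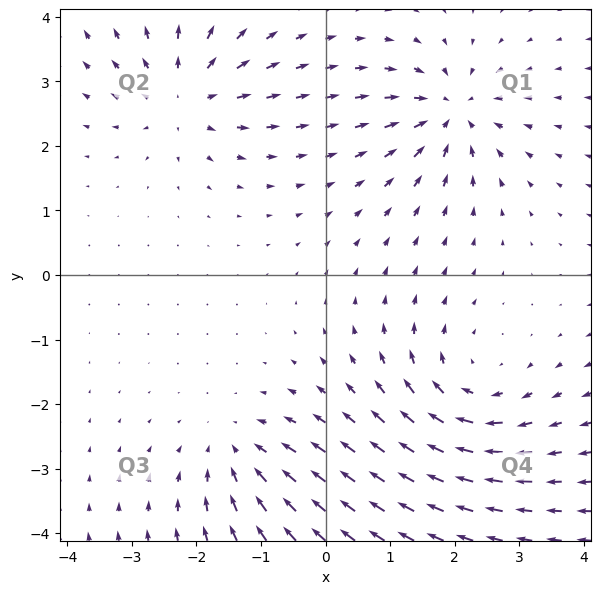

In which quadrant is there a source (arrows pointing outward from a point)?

Q2

The source sits at approximately (-2.2, 2.8), which lies in quadrant Q2. The divergence there is about +5, positive as expected for a source.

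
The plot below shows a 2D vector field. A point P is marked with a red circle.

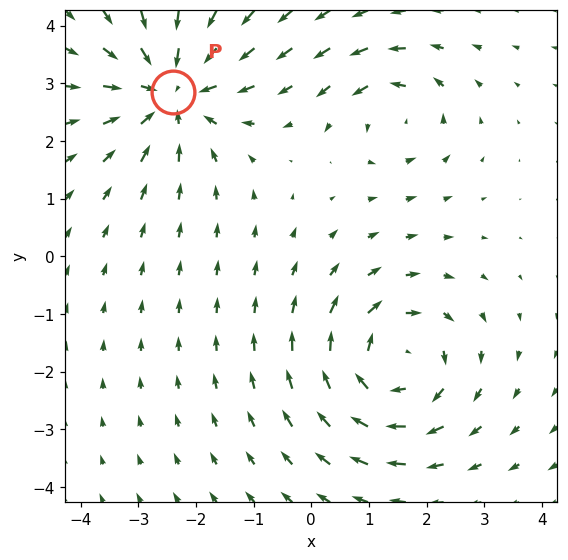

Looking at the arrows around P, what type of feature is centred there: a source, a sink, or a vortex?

sink

At P (-2.4, 2.9) the arrows converge inward. Divergence about -5, curl ≈0 — negative divergence with near-zero curl is a sink.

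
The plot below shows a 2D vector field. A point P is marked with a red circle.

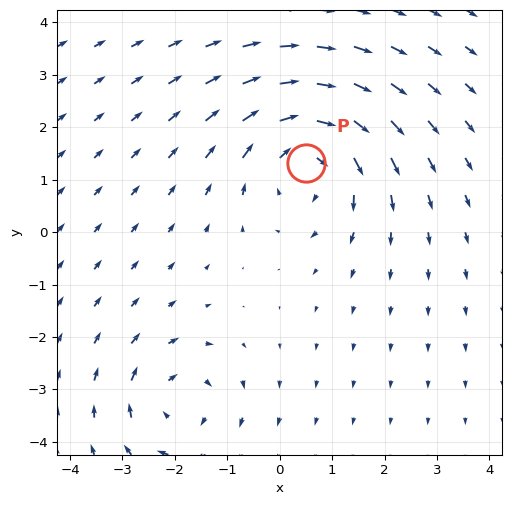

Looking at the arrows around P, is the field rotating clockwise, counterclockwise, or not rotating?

clockwise

Near P at (0.5, 1.3) the arrows circulate clockwise. The curl (z-component) there is about -4; negative curl means clockwise rotation.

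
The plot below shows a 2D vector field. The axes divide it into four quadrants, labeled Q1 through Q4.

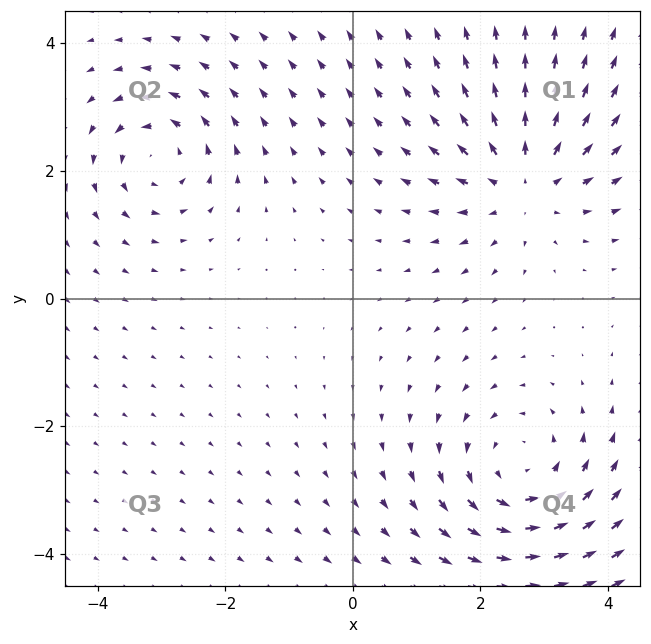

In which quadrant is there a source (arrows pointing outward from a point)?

Q1

The source sits at approximately (2.7, 1.8), which lies in quadrant Q1. The divergence there is about +4, positive as expected for a source.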